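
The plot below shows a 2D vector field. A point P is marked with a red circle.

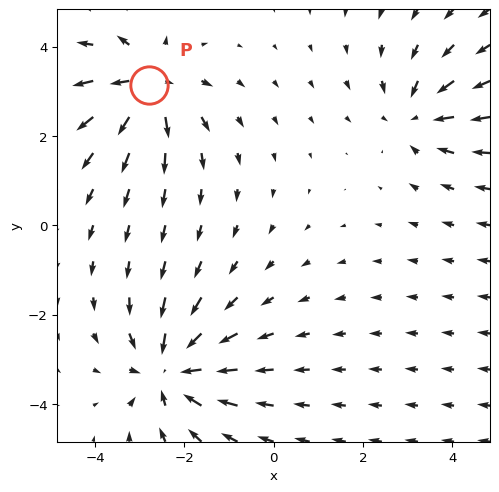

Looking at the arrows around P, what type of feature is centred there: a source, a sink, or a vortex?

At P (-2.8, 3.1) the arrows spread outward. Divergence about +5, curl ≈0 — positive divergence with near-zero curl is a source.

source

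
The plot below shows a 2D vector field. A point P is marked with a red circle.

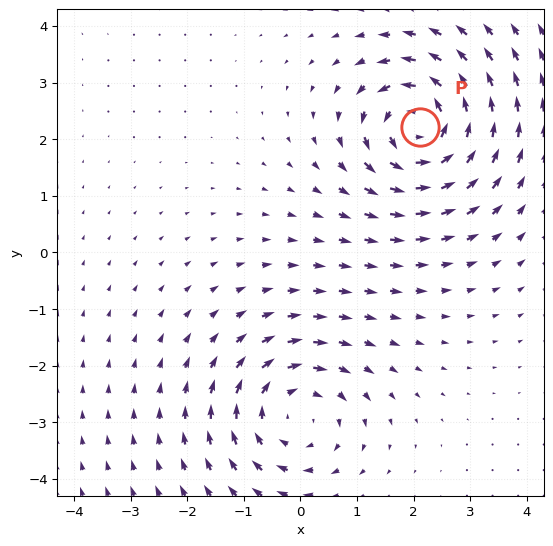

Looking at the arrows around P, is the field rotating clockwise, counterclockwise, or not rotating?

counterclockwise

Near P at (2.1, 2.2) the arrows circulate counterclockwise. The curl (z-component) there is about +7; positive curl means counterclockwise rotation.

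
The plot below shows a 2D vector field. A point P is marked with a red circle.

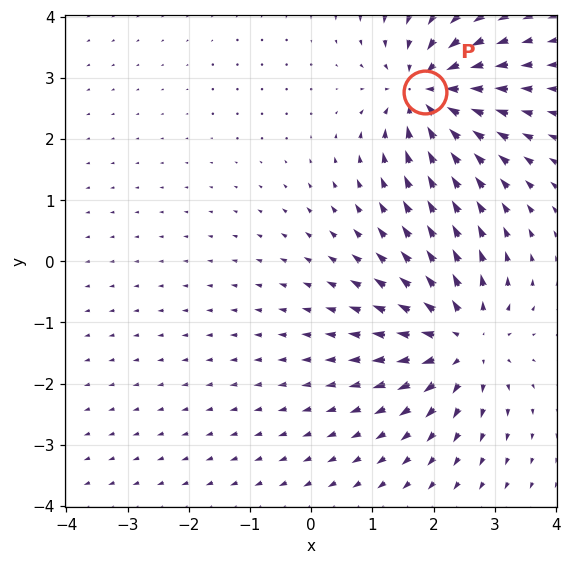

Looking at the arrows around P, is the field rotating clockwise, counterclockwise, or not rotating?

Near P at (1.9, 2.8) the arrows show no circulation. The curl there is ≈0.

not rotating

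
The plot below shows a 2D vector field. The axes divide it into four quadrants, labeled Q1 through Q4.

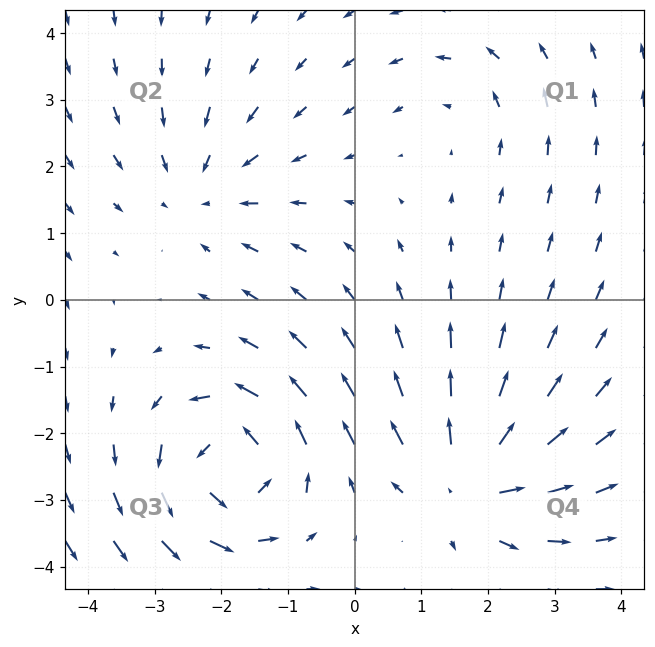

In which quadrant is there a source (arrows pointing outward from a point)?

The source sits at approximately (1.7, -2.7), which lies in quadrant Q4. The divergence there is about +6, positive as expected for a source.

Q4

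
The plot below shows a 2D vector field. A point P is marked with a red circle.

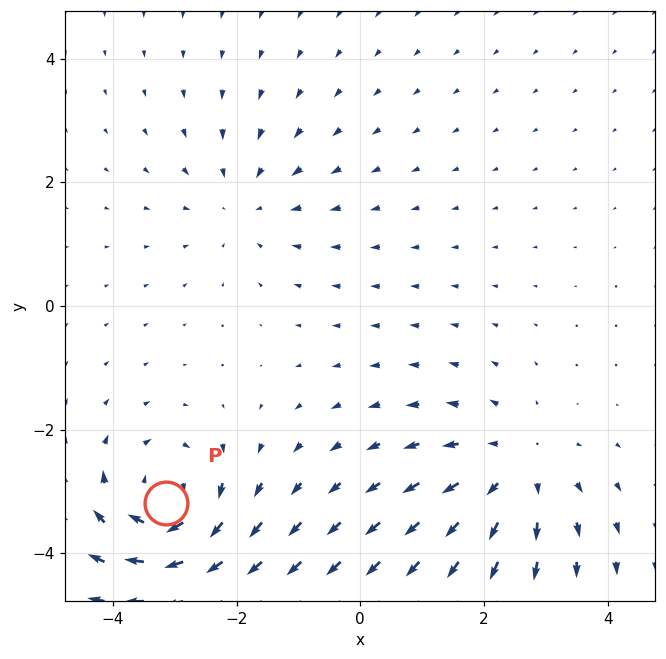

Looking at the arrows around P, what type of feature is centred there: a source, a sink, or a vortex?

At P (-3.1, -3.2) the arrows circulate clockwise. Divergence ≈0, curl about -6 — near-zero divergence with nonzero curl is a vortex.

vortex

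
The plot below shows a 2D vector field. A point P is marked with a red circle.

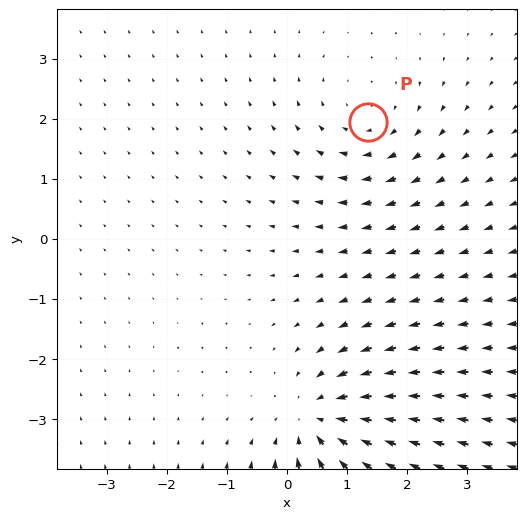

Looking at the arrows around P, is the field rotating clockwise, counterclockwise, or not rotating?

Near P at (1.3, 1.9) the arrows circulate clockwise. The curl (z-component) there is about -2; negative curl means clockwise rotation.

clockwise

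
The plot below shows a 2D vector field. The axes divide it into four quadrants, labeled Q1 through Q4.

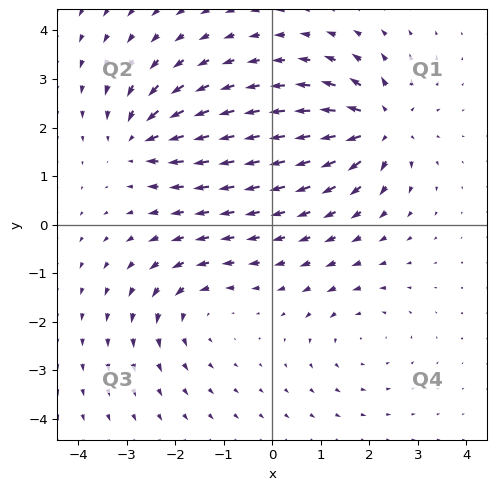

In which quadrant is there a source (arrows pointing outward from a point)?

Q1

The source sits at approximately (2.2, 2.0), which lies in quadrant Q1. The divergence there is about +7, positive as expected for a source.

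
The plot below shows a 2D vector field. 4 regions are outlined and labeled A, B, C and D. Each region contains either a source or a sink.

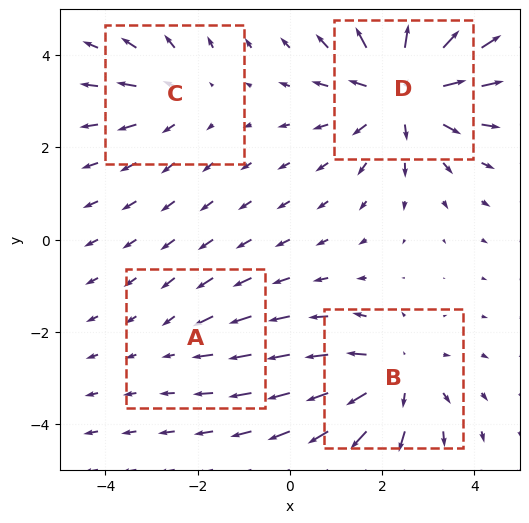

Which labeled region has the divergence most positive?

D

Divergence at each region's feature centre — A: about -2, B: about +4, C: about +3, D: about +6. Region D is most positive.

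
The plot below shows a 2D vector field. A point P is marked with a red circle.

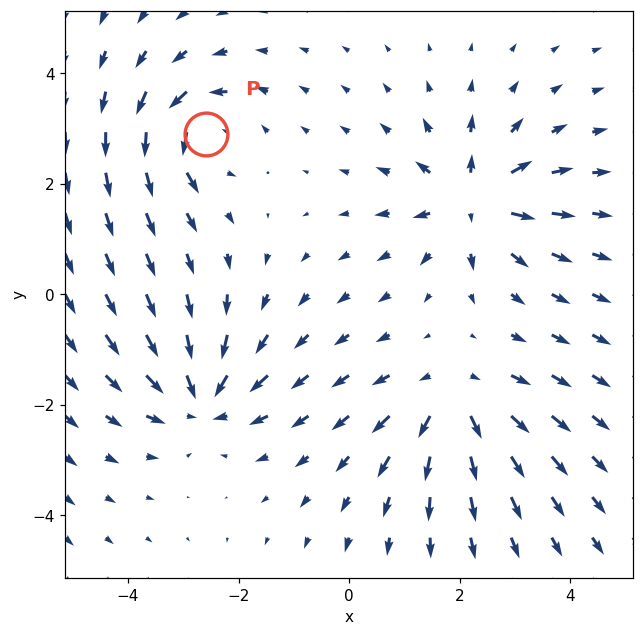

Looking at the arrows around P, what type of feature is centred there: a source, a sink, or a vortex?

vortex

At P (-2.6, 2.9) the arrows circulate counterclockwise. Divergence ≈0, curl about +4 — near-zero divergence with nonzero curl is a vortex.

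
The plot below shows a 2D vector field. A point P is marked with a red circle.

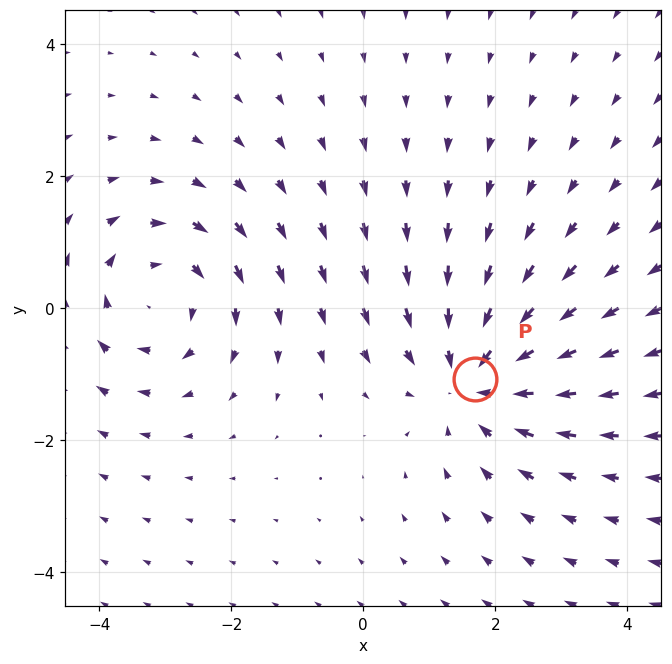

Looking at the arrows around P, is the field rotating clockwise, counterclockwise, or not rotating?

Near P at (1.7, -1.1) the arrows show no circulation. The curl there is ≈0.

not rotating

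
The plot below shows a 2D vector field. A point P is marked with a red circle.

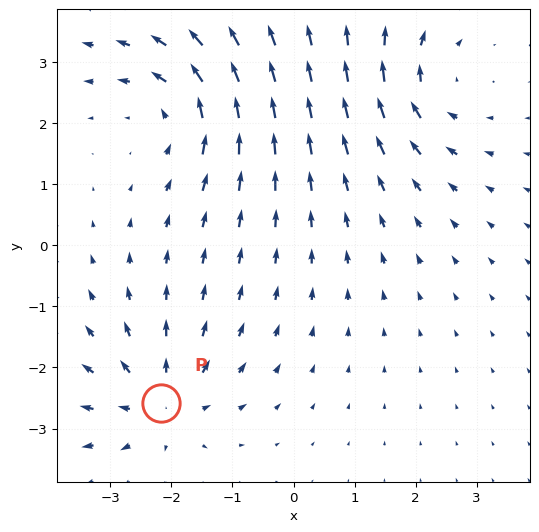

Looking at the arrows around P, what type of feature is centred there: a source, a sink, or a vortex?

At P (-2.2, -2.6) the arrows spread outward. Divergence about +4, curl ≈0 — positive divergence with near-zero curl is a source.

source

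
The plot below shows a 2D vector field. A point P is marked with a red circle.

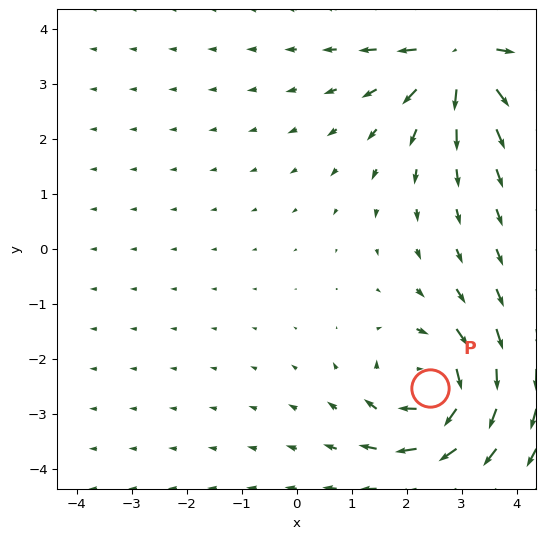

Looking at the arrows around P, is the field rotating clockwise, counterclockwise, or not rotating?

clockwise

Near P at (2.4, -2.5) the arrows circulate clockwise. The curl (z-component) there is about -4; negative curl means clockwise rotation.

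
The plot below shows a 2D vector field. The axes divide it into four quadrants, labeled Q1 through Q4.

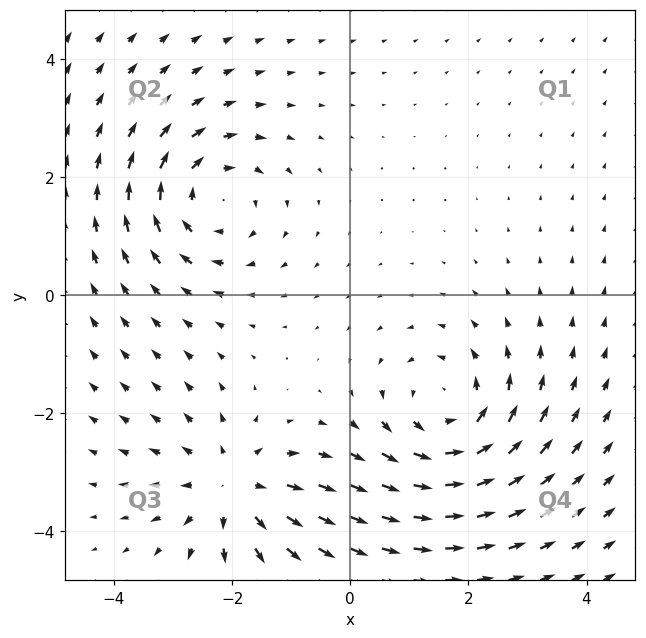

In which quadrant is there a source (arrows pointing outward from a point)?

Q3

The source sits at approximately (-2.0, -3.3), which lies in quadrant Q3. The divergence there is about +4, positive as expected for a source.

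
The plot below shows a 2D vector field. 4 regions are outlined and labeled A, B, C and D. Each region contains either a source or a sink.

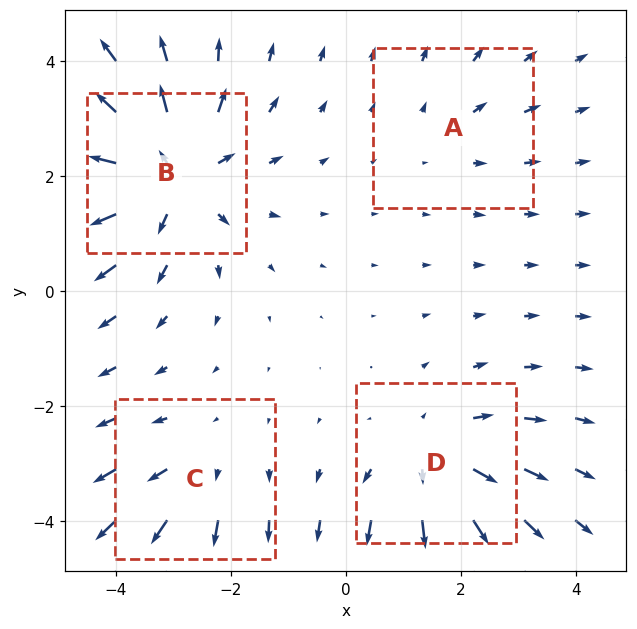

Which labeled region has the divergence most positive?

Divergence at each region's feature centre — A: about +2, B: about +6, C: about +3, D: about +4. Region B is most positive.

B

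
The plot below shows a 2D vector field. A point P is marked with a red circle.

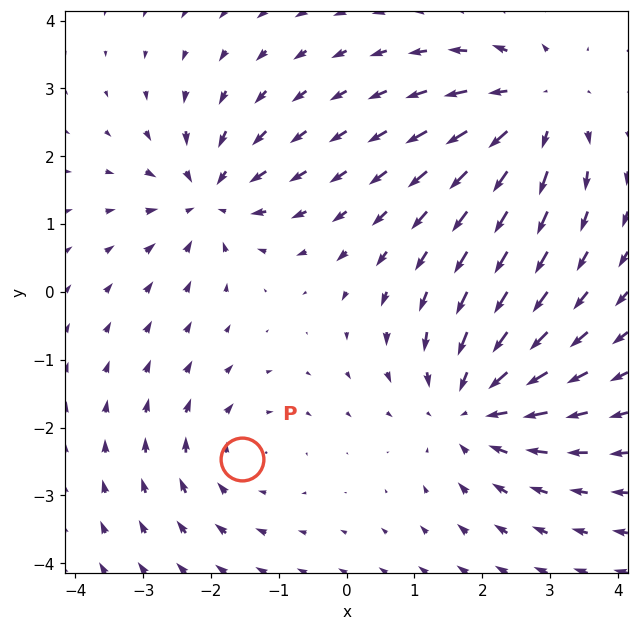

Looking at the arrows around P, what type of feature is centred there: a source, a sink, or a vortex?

At P (-1.5, -2.5) the arrows circulate clockwise. Divergence ≈0, curl about -3 — near-zero divergence with nonzero curl is a vortex.

vortex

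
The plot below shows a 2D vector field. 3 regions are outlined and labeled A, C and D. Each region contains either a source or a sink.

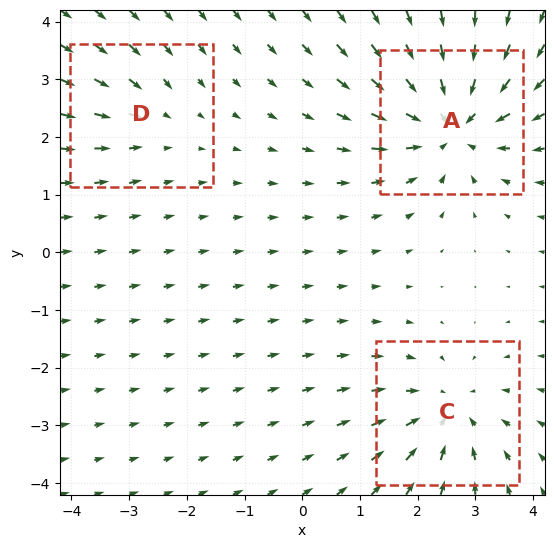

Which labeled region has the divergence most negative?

Divergence at each region's feature centre — A: about -5, C: about -3, D: about -2. Region A is most negative.

A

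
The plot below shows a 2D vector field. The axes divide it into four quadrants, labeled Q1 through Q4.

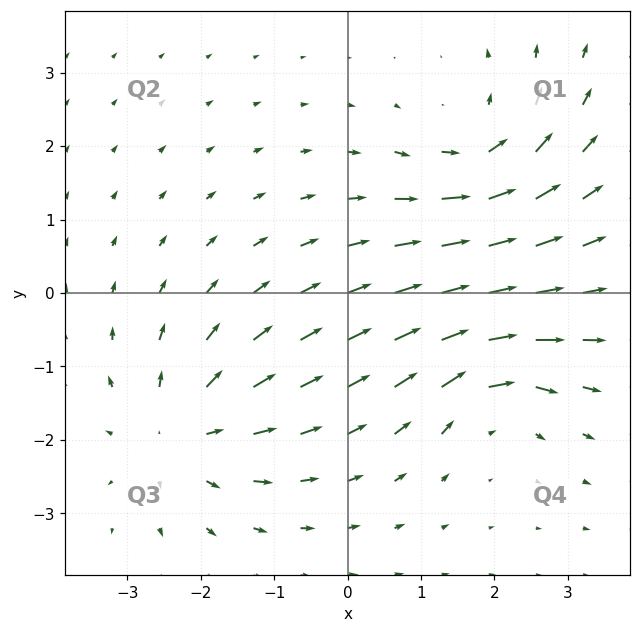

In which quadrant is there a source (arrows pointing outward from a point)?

Q3

The source sits at approximately (-2.3, -1.9), which lies in quadrant Q3. The divergence there is about +4, positive as expected for a source.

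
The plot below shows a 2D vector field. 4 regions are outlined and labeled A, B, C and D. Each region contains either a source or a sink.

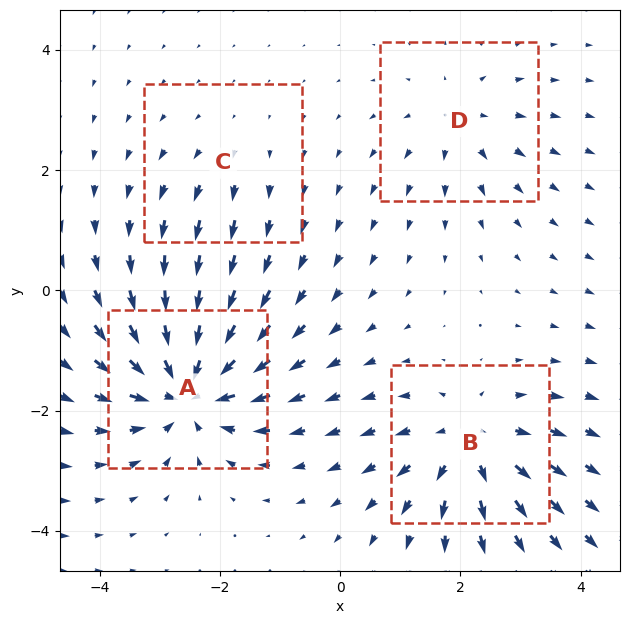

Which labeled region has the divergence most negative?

Divergence at each region's feature centre — A: about -7, B: about +5, C: about +2, D: about +3. Region A is most negative.

A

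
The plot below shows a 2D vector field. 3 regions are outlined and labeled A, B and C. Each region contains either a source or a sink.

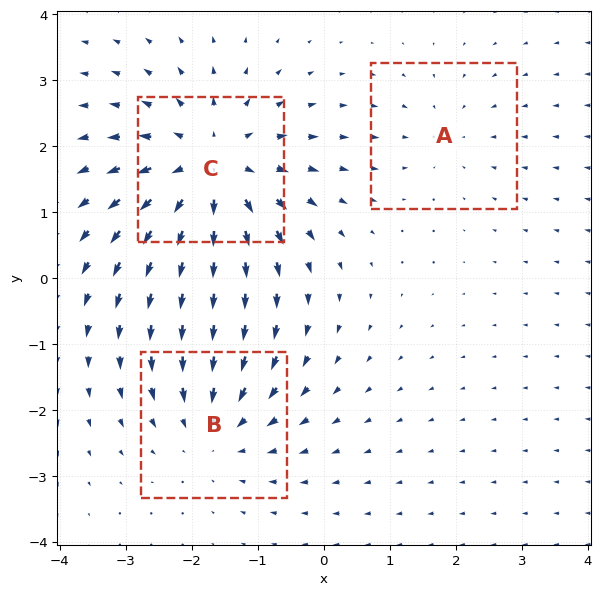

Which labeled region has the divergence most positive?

C

Divergence at each region's feature centre — A: about -2, B: about -3, C: about +4. Region C is most positive.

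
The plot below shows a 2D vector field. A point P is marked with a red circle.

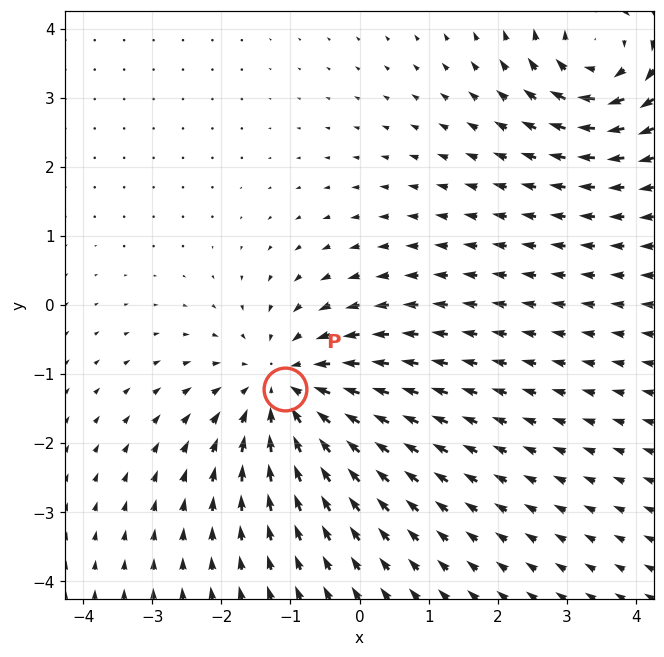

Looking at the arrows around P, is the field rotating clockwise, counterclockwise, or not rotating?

Near P at (-1.1, -1.2) the arrows show no circulation. The curl there is ≈0.

not rotating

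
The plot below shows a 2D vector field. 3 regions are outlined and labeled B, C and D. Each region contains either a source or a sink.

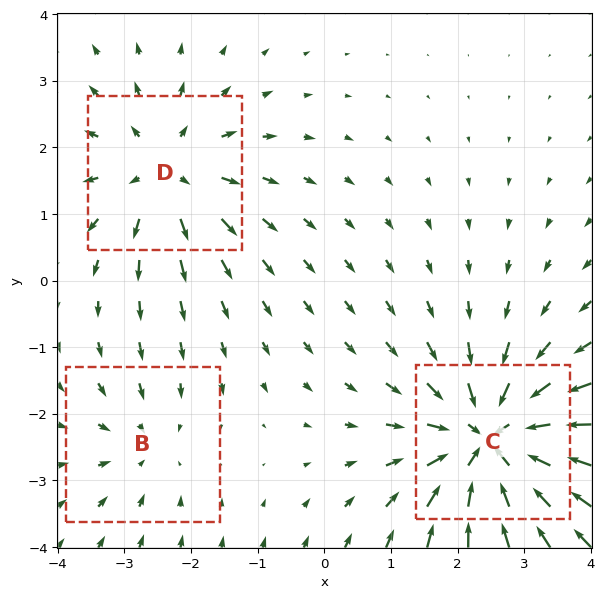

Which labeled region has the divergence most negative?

C

Divergence at each region's feature centre — B: about -2, C: about -5, D: about +3. Region C is most negative.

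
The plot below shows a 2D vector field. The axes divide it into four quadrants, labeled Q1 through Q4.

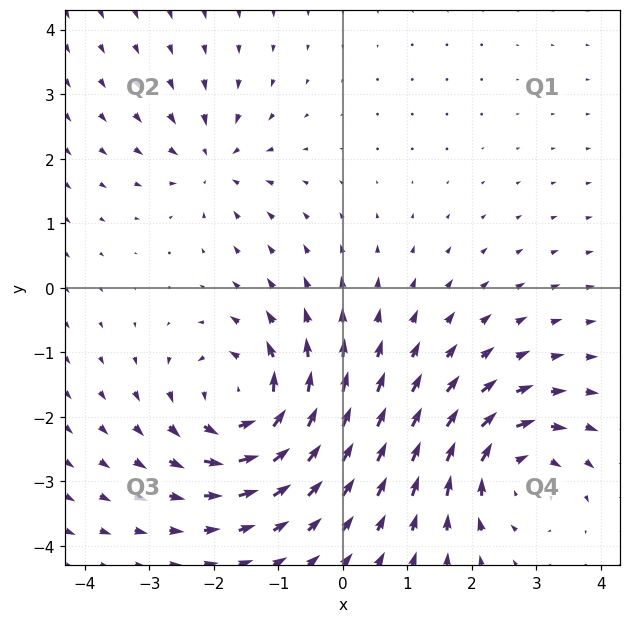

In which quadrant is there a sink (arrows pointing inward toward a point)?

The sink sits at approximately (-2.0, 1.9), which lies in quadrant Q2. The divergence there is about -4, negative as expected for a sink.

Q2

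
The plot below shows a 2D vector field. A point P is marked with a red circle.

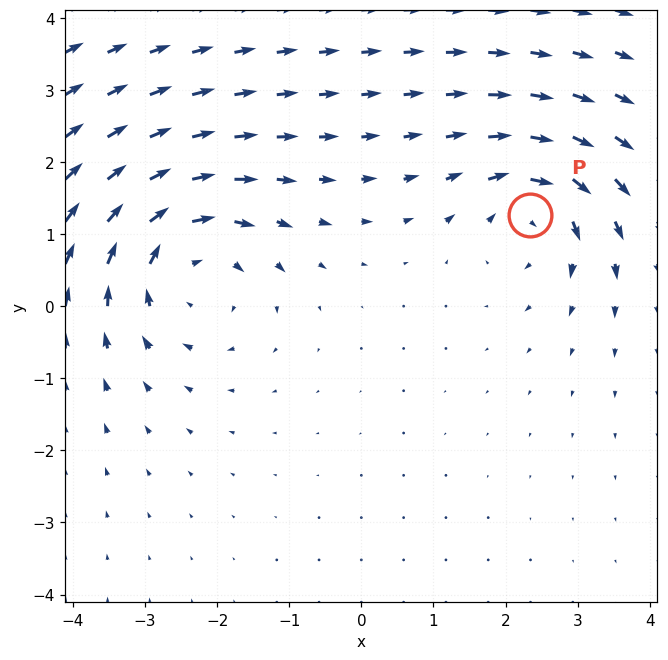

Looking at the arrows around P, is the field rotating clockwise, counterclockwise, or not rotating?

Near P at (2.3, 1.3) the arrows circulate clockwise. The curl (z-component) there is about -5; negative curl means clockwise rotation.

clockwise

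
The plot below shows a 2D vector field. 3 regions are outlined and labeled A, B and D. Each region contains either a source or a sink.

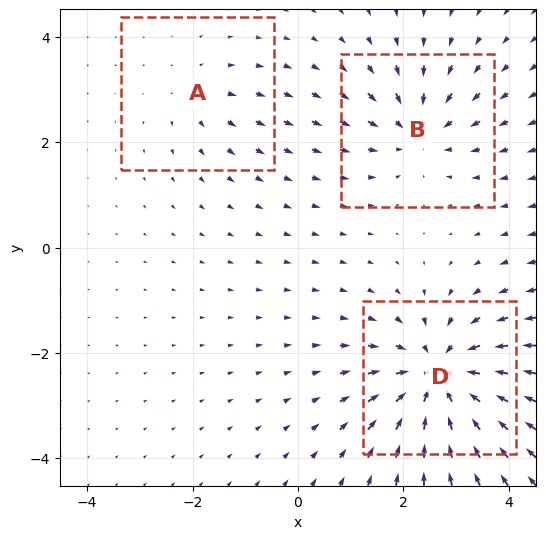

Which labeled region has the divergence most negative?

D

Divergence at each region's feature centre — A: about +2, B: about -3, D: about -5. Region D is most negative.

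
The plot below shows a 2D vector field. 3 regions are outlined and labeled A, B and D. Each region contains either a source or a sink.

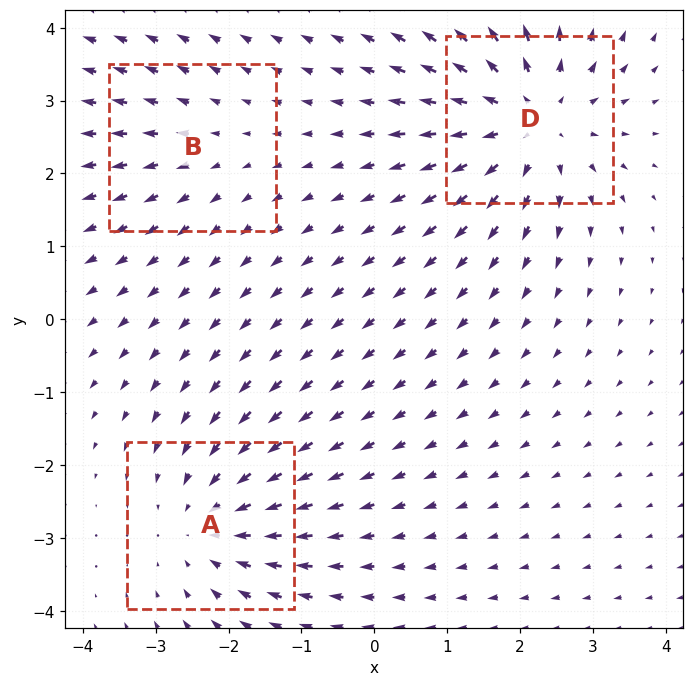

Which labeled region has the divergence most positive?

Divergence at each region's feature centre — A: about -3, B: about +2, D: about +4. Region D is most positive.

D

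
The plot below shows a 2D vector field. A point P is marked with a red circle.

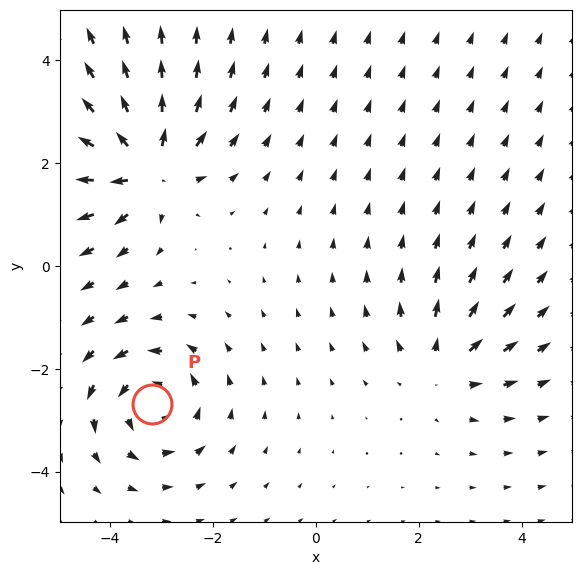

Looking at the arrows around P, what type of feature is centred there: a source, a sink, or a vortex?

At P (-3.2, -2.7) the arrows circulate counterclockwise. Divergence ≈0, curl about +5 — near-zero divergence with nonzero curl is a vortex.

vortex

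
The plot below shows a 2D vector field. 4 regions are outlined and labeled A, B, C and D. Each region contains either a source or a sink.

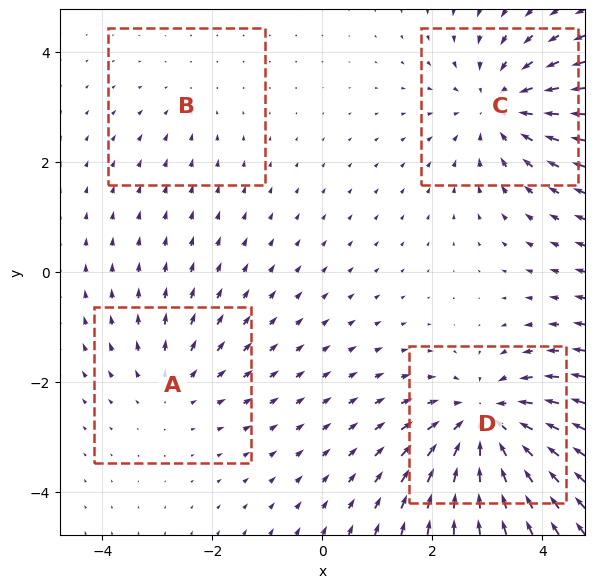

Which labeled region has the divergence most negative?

D

Divergence at each region's feature centre — A: about +3, B: about -2, C: about -4, D: about -6. Region D is most negative.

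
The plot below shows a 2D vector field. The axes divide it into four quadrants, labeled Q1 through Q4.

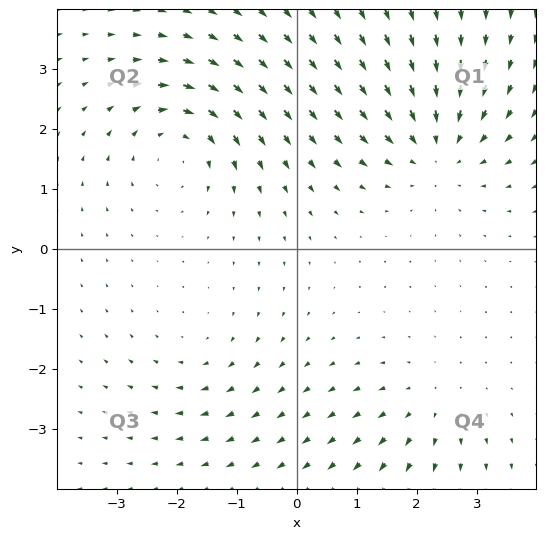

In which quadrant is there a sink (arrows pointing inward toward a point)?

Q1

The sink sits at approximately (2.3, 1.7), which lies in quadrant Q1. The divergence there is about -4, negative as expected for a sink.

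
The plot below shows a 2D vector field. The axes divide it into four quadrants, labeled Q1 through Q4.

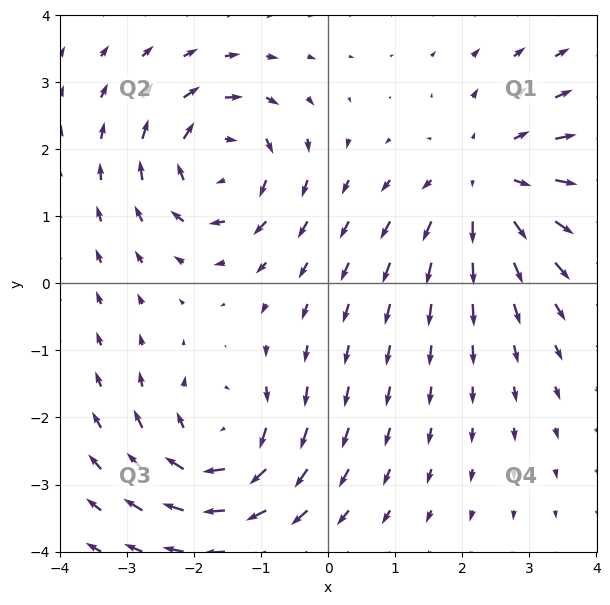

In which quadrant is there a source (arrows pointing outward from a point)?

Q1

The source sits at approximately (2.4, 1.5), which lies in quadrant Q1. The divergence there is about +4, positive as expected for a source.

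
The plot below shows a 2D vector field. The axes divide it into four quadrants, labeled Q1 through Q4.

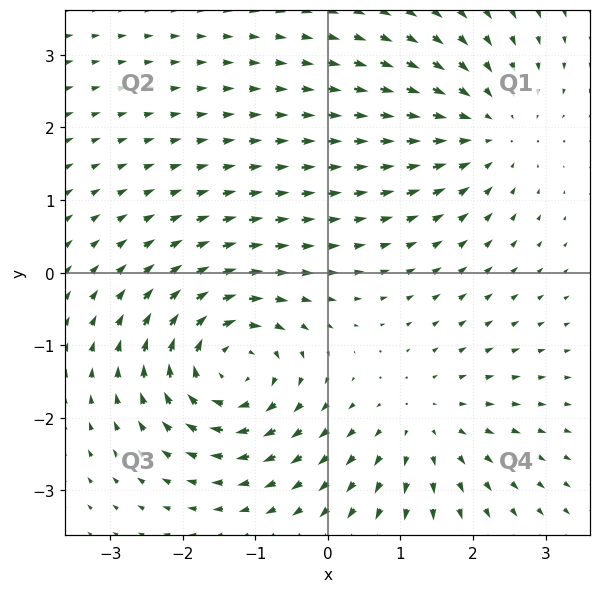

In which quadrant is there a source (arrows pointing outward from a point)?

Q4

The source sits at approximately (1.3, -2.1), which lies in quadrant Q4. The divergence there is about +3, positive as expected for a source.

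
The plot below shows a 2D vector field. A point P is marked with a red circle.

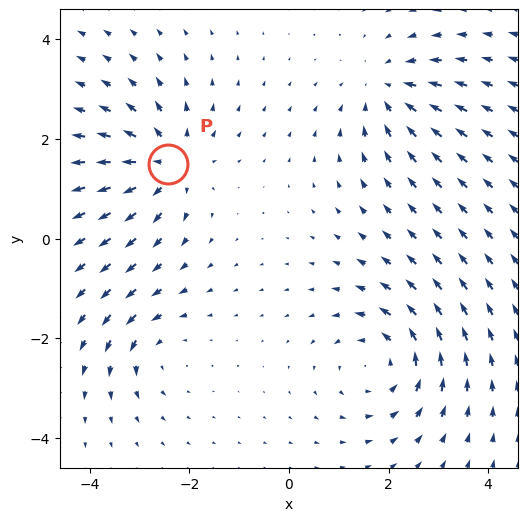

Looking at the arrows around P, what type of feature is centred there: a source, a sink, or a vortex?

At P (-2.4, 1.5) the arrows spread outward. Divergence about +5, curl ≈0 — positive divergence with near-zero curl is a source.

source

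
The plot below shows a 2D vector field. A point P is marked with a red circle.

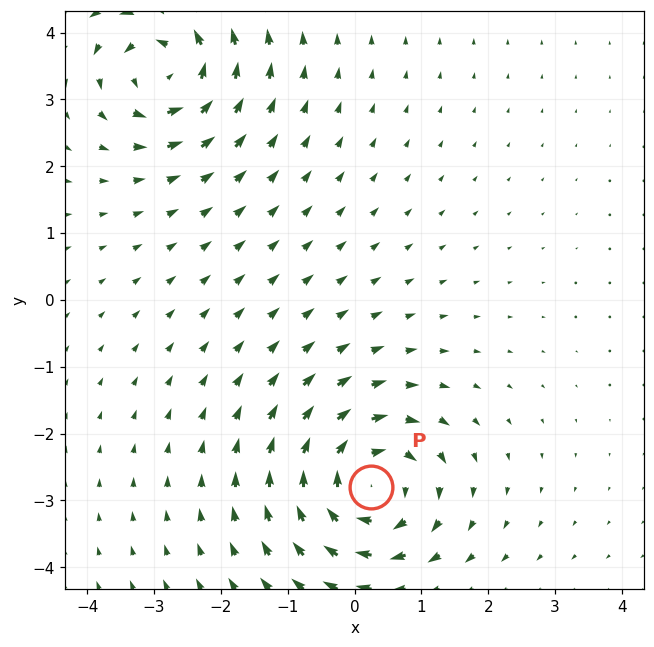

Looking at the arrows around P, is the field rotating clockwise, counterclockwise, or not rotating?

clockwise

Near P at (0.2, -2.8) the arrows circulate clockwise. The curl (z-component) there is about -6; negative curl means clockwise rotation.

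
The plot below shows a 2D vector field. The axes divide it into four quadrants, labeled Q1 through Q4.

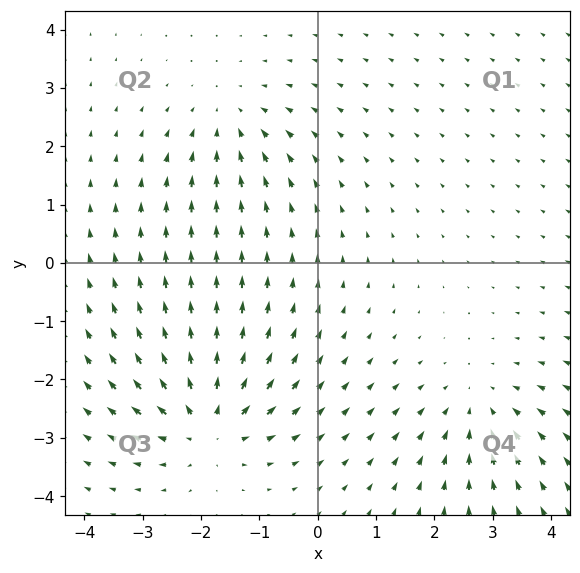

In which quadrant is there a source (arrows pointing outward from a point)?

The source sits at approximately (-1.9, -2.8), which lies in quadrant Q3. The divergence there is about +4, positive as expected for a source.

Q3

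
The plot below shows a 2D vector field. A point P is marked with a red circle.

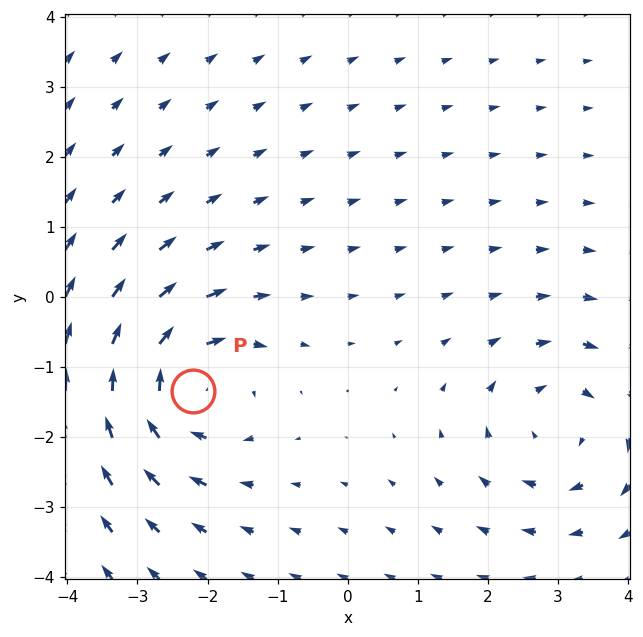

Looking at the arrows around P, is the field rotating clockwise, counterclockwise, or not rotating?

clockwise

Near P at (-2.2, -1.3) the arrows circulate clockwise. The curl (z-component) there is about -4; negative curl means clockwise rotation.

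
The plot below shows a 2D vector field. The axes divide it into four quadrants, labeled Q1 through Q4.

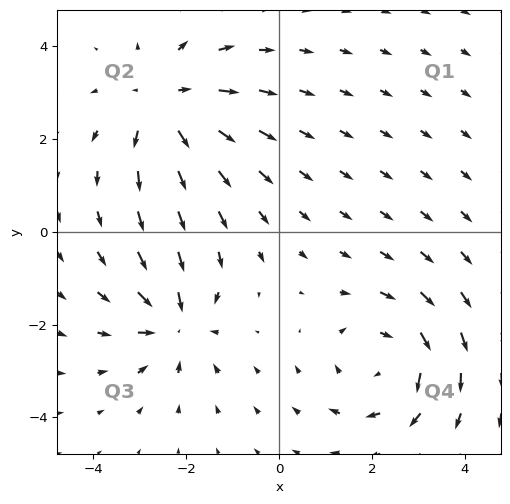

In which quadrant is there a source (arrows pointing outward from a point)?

The source sits at approximately (-2.4, 2.7), which lies in quadrant Q2. The divergence there is about +4, positive as expected for a source.

Q2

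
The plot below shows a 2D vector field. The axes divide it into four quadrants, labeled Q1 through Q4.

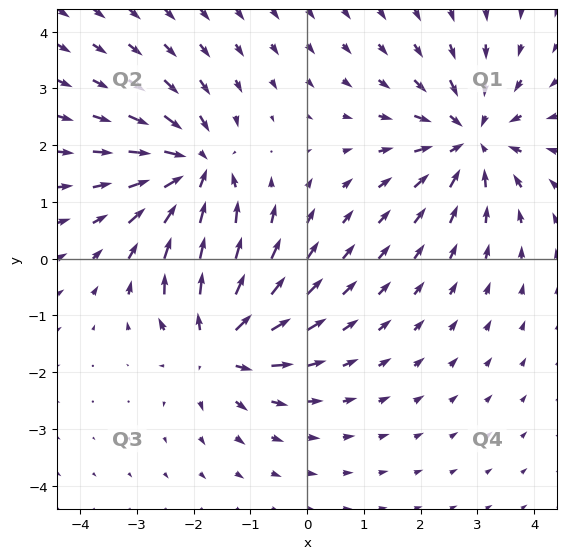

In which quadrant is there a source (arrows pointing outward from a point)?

Q3

The source sits at approximately (-1.6, -1.5), which lies in quadrant Q3. The divergence there is about +6, positive as expected for a source.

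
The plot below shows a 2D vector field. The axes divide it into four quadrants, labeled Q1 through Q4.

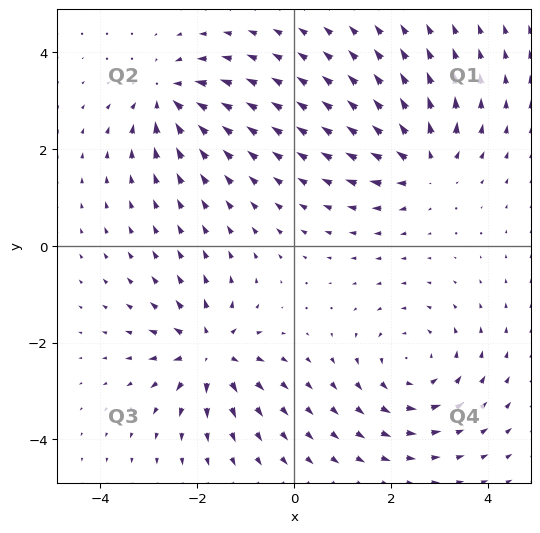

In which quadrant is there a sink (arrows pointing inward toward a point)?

The sink sits at approximately (-2.6, 3.1), which lies in quadrant Q2. The divergence there is about -5, negative as expected for a sink.

Q2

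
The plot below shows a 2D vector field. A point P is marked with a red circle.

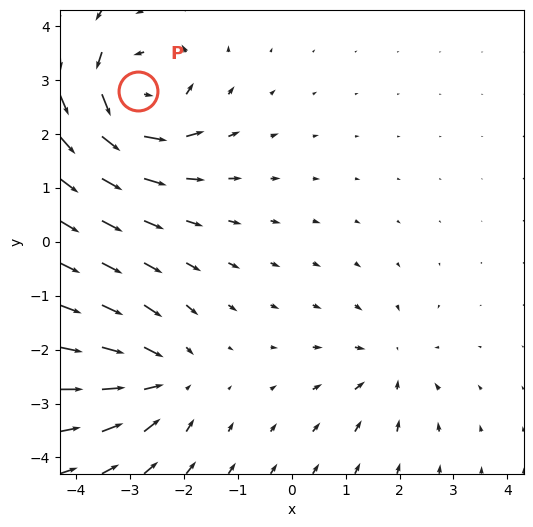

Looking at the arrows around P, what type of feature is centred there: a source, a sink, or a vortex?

vortex

At P (-2.8, 2.8) the arrows circulate counterclockwise. Divergence ≈0, curl about +6 — near-zero divergence with nonzero curl is a vortex.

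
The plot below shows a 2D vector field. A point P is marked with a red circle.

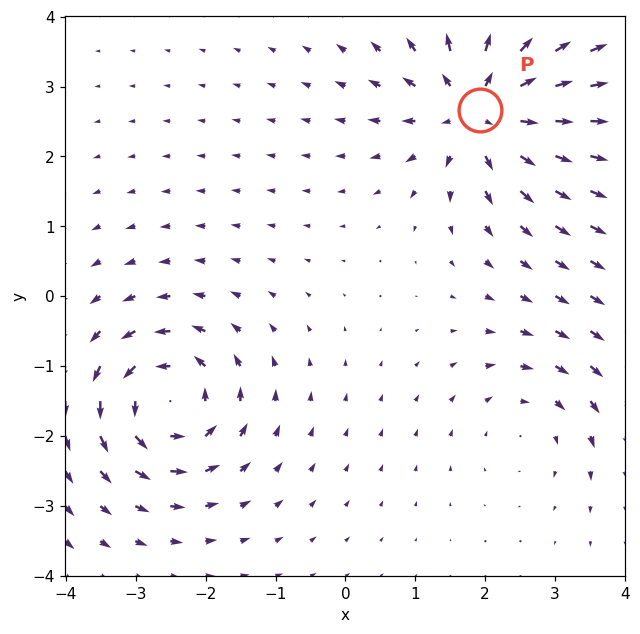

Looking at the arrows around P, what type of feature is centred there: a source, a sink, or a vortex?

source

At P (1.9, 2.7) the arrows spread outward. Divergence about +6, curl ≈0 — positive divergence with near-zero curl is a source.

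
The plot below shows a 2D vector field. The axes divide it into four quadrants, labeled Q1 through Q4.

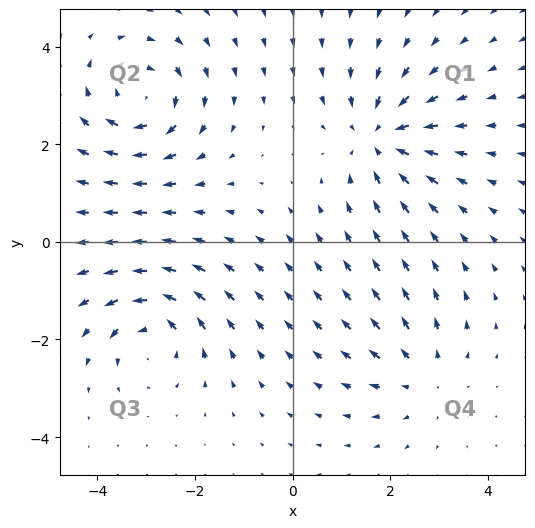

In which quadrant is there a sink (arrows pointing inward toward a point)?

The sink sits at approximately (1.8, 2.1), which lies in quadrant Q1. The divergence there is about -5, negative as expected for a sink.

Q1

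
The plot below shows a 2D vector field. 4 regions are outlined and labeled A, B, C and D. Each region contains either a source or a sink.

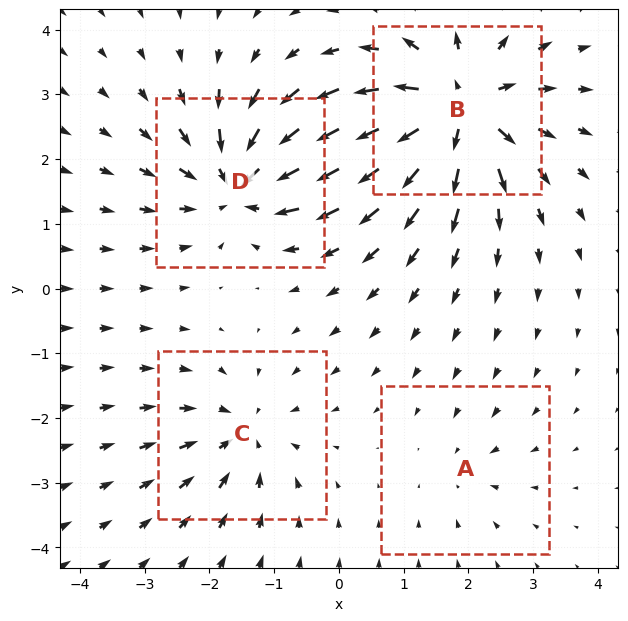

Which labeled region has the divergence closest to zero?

A

Divergence at each region's feature centre — A: about -2, B: about +8, C: about -4, D: about -6. Region A is closest to zero.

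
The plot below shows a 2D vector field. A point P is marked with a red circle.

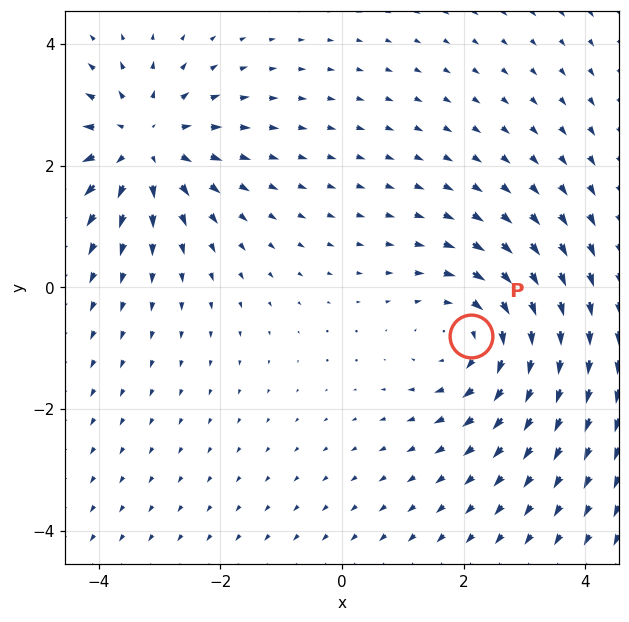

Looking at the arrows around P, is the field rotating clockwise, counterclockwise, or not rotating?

clockwise

Near P at (2.1, -0.8) the arrows circulate clockwise. The curl (z-component) there is about -4; negative curl means clockwise rotation.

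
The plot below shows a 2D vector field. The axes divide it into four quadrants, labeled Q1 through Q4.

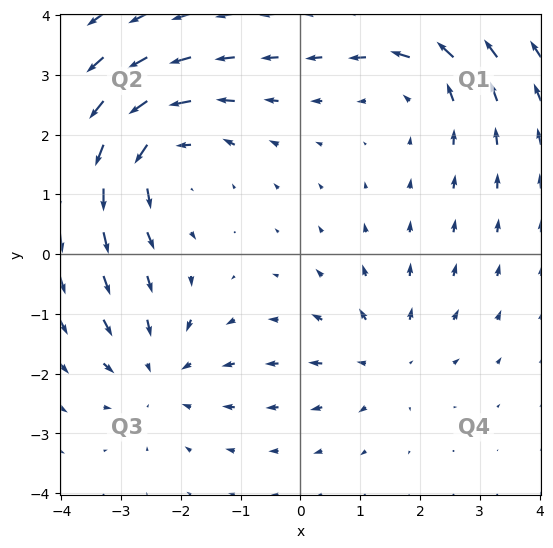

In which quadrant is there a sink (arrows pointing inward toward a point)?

The sink sits at approximately (-2.4, -2.0), which lies in quadrant Q3. The divergence there is about -3, negative as expected for a sink.

Q3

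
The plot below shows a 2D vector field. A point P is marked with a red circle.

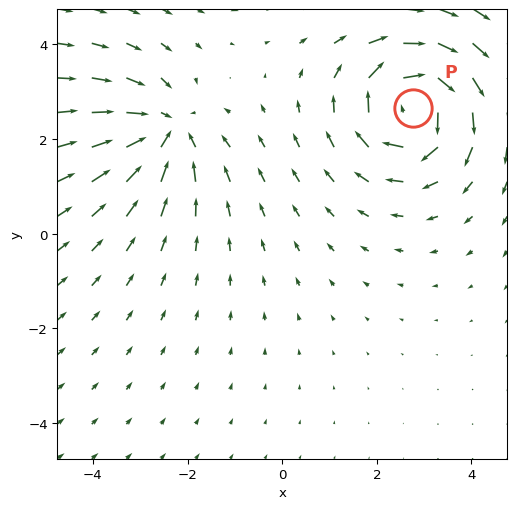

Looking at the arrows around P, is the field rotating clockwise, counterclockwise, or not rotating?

clockwise

Near P at (2.8, 2.7) the arrows circulate clockwise. The curl (z-component) there is about -6; negative curl means clockwise rotation.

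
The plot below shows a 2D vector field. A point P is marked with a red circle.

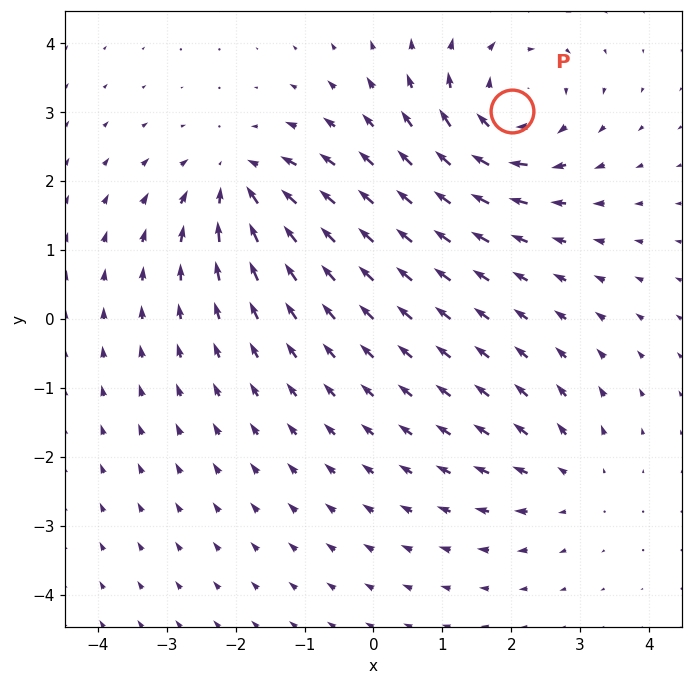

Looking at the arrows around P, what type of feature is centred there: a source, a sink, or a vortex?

At P (2.0, 3.0) the arrows circulate clockwise. Divergence ≈0, curl about -5 — near-zero divergence with nonzero curl is a vortex.

vortex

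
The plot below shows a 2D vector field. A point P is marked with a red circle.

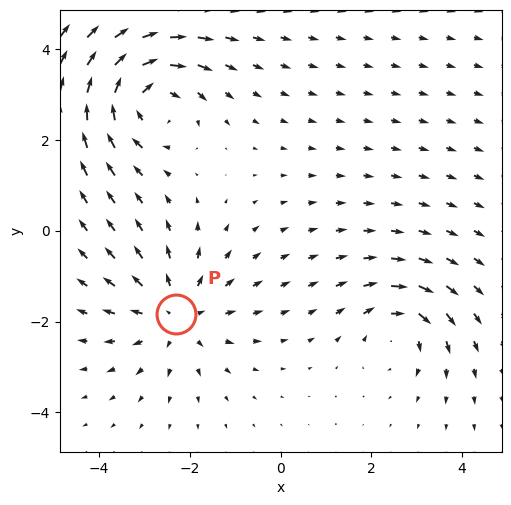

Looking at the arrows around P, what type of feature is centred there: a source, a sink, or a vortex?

source

At P (-2.3, -1.8) the arrows spread outward. Divergence about +3, curl ≈0 — positive divergence with near-zero curl is a source.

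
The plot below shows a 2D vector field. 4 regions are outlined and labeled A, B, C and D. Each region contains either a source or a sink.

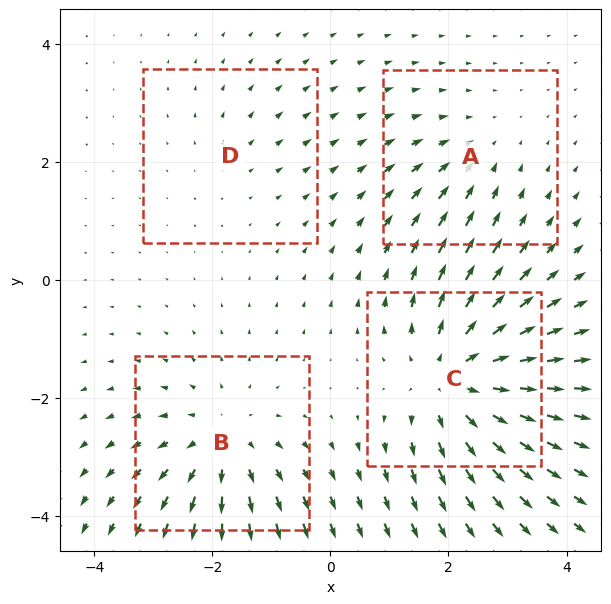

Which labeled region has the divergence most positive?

Divergence at each region's feature centre — A: about -3, B: about +5, C: about +6, D: about +2. Region C is most positive.

C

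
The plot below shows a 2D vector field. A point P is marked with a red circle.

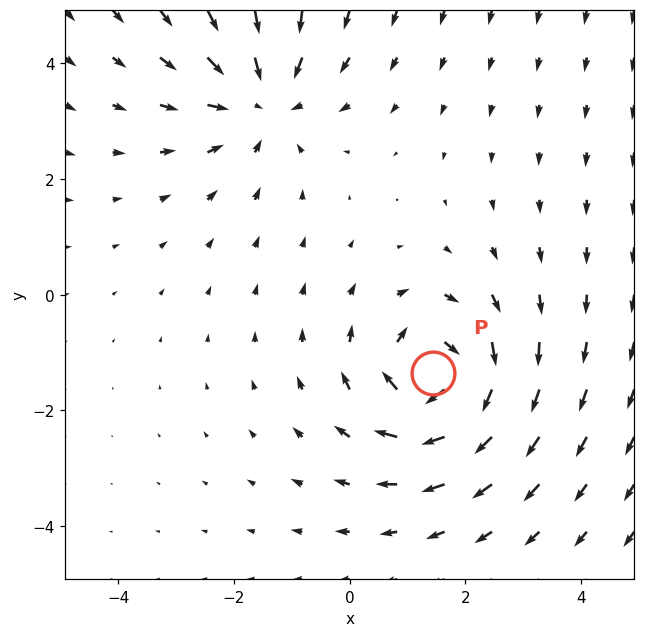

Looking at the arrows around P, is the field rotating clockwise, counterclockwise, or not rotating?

clockwise

Near P at (1.4, -1.4) the arrows circulate clockwise. The curl (z-component) there is about -6; negative curl means clockwise rotation.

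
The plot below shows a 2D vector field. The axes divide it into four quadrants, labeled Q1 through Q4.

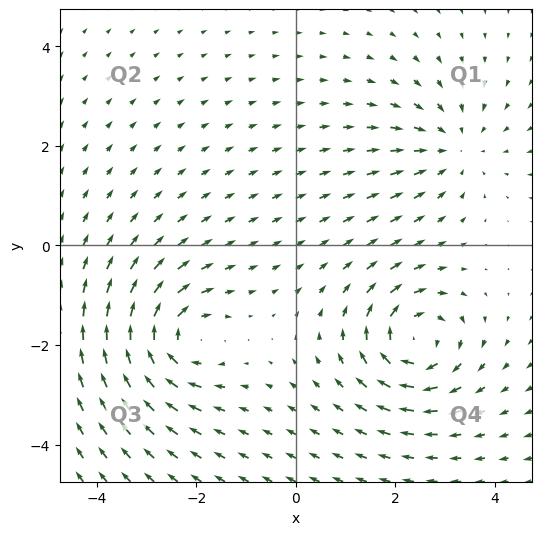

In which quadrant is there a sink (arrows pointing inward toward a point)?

The sink sits at approximately (3.2, 2.0), which lies in quadrant Q1. The divergence there is about -3, negative as expected for a sink.

Q1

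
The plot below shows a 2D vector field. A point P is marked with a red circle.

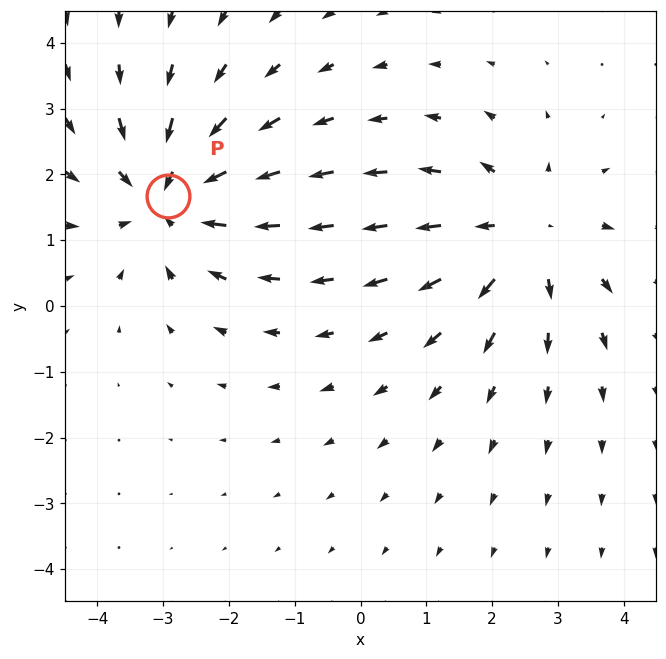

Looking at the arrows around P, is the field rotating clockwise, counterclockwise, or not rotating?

Near P at (-2.9, 1.7) the arrows show no circulation. The curl there is ≈0.

not rotating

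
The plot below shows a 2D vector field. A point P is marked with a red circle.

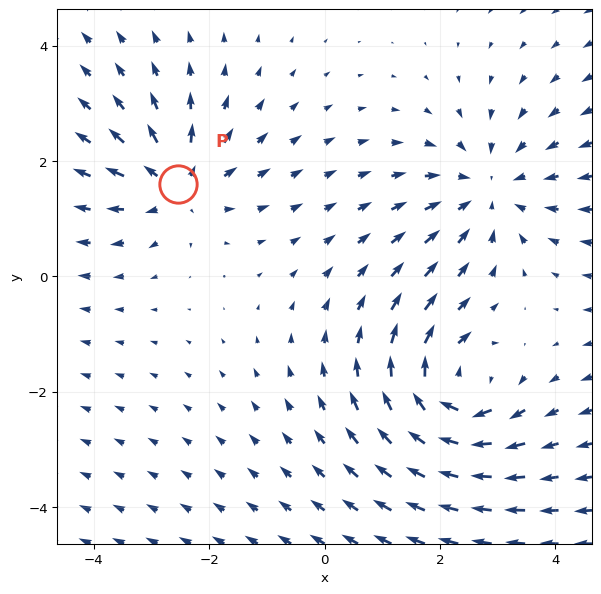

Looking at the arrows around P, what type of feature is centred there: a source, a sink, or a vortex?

source

At P (-2.5, 1.6) the arrows spread outward. Divergence about +4, curl ≈0 — positive divergence with near-zero curl is a source.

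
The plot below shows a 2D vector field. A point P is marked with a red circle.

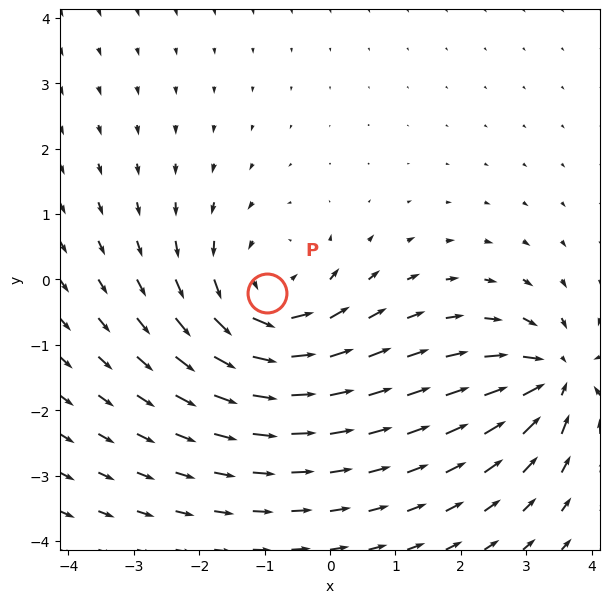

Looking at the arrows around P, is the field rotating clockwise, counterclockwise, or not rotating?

Near P at (-1.0, -0.2) the arrows circulate counterclockwise. The curl (z-component) there is about +3; positive curl means counterclockwise rotation.

counterclockwise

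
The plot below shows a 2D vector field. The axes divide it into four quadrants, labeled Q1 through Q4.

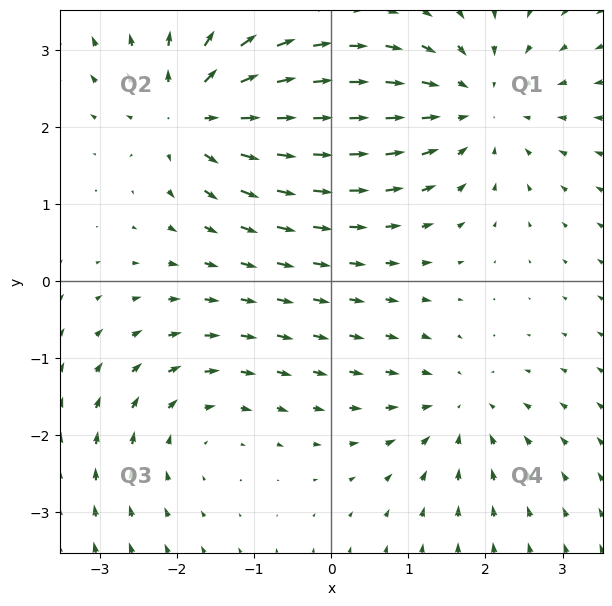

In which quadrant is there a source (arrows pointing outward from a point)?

The source sits at approximately (-1.8, 2.2), which lies in quadrant Q2. The divergence there is about +5, positive as expected for a source.

Q2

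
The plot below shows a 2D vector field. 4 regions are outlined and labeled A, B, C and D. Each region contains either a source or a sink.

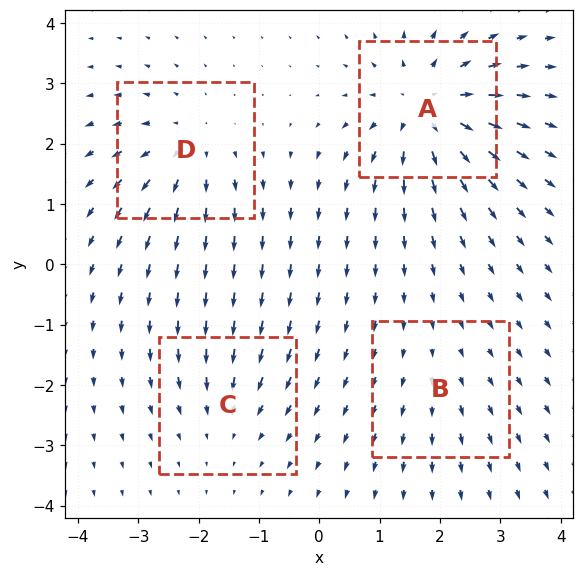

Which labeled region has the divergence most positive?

Divergence at each region's feature centre — A: about +7, B: about +2, C: about -3, D: about +5. Region A is most positive.

A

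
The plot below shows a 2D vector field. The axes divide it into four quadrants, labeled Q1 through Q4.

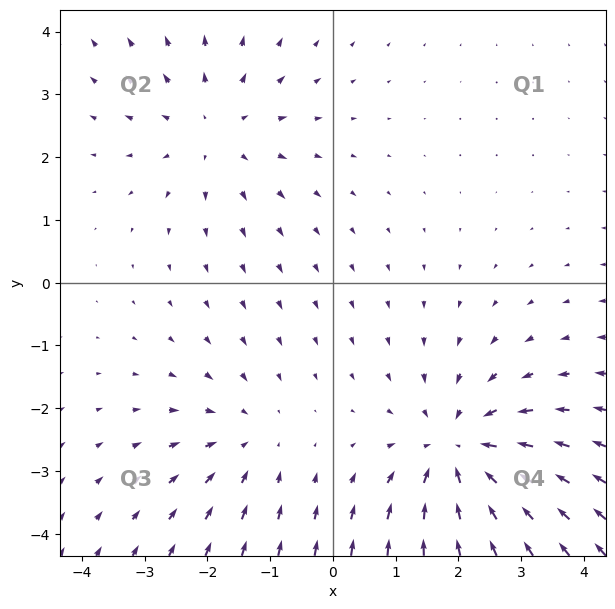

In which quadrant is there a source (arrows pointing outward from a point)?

Q2

The source sits at approximately (-1.9, 2.4), which lies in quadrant Q2. The divergence there is about +3, positive as expected for a source.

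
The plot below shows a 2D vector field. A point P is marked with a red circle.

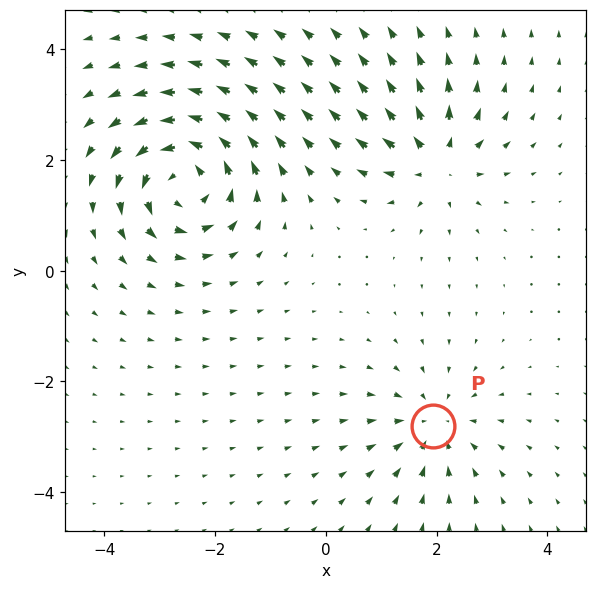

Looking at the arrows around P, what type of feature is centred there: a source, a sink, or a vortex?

sink

At P (1.9, -2.8) the arrows converge inward. Divergence about -3, curl ≈0 — negative divergence with near-zero curl is a sink.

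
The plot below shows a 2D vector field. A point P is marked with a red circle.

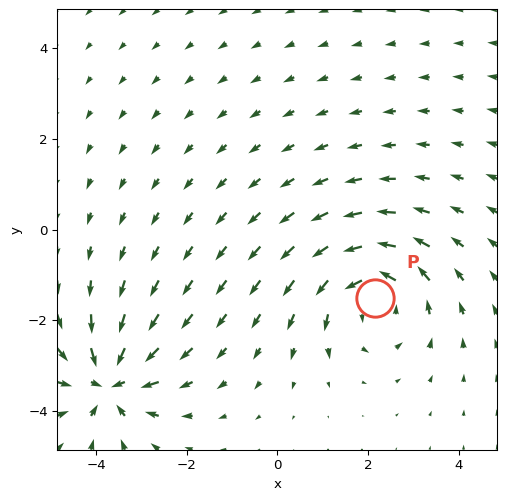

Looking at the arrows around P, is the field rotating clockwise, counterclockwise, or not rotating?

Near P at (2.2, -1.5) the arrows circulate counterclockwise. The curl (z-component) there is about +4; positive curl means counterclockwise rotation.

counterclockwise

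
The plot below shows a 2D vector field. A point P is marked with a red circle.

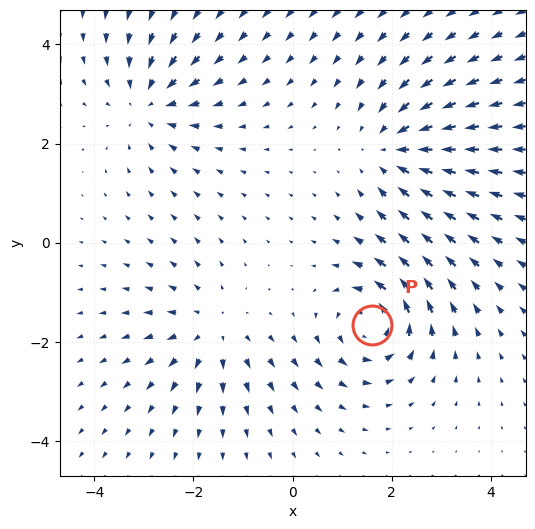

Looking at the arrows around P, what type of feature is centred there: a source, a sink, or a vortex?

At P (1.6, -1.7) the arrows circulate counterclockwise. Divergence ≈0, curl about +5 — near-zero divergence with nonzero curl is a vortex.

vortex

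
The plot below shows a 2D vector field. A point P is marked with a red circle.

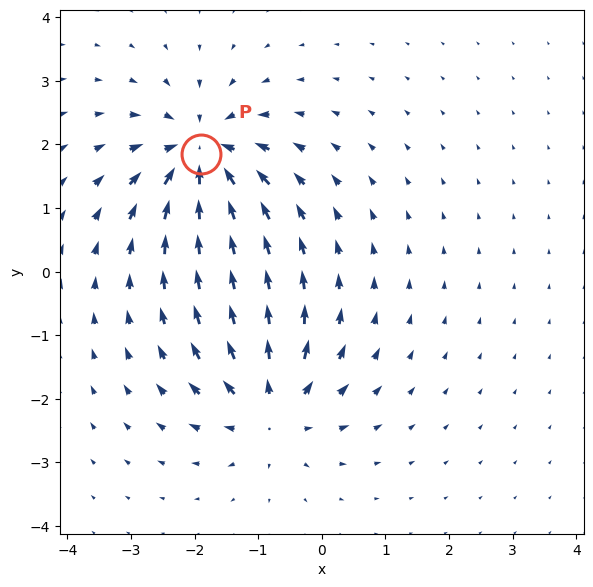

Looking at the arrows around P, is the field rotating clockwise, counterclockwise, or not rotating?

Near P at (-1.9, 1.8) the arrows show no circulation. The curl there is ≈0.

not rotating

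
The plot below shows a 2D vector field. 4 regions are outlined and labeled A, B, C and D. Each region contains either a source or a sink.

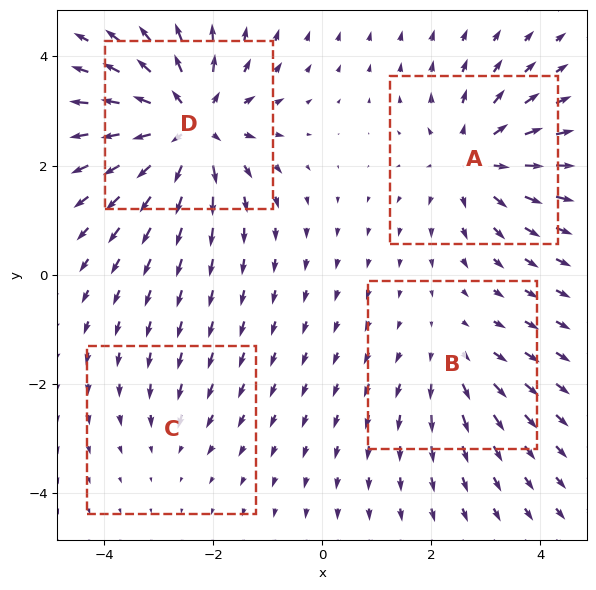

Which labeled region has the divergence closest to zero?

C

Divergence at each region's feature centre — A: about +5, B: about +3, C: about -2, D: about +8. Region C is closest to zero.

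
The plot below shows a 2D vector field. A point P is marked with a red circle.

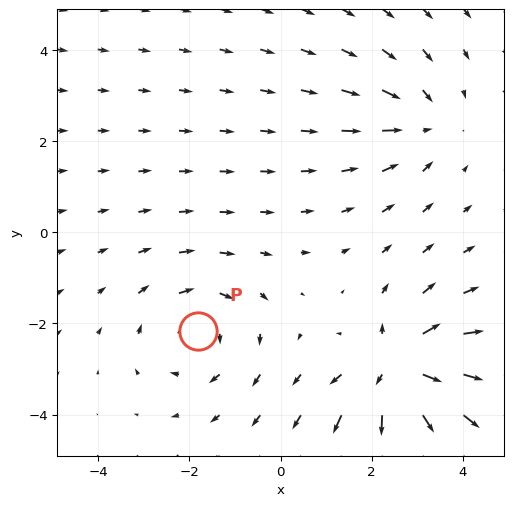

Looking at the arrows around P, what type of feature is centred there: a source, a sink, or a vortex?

vortex

At P (-1.8, -2.2) the arrows circulate clockwise. Divergence ≈0, curl about -3 — near-zero divergence with nonzero curl is a vortex.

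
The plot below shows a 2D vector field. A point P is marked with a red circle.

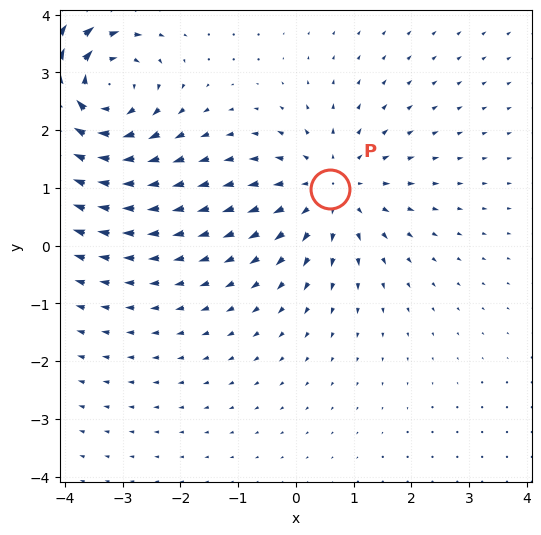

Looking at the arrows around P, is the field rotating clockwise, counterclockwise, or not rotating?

not rotating

Near P at (0.6, 1.0) the arrows show no circulation. The curl there is ≈0.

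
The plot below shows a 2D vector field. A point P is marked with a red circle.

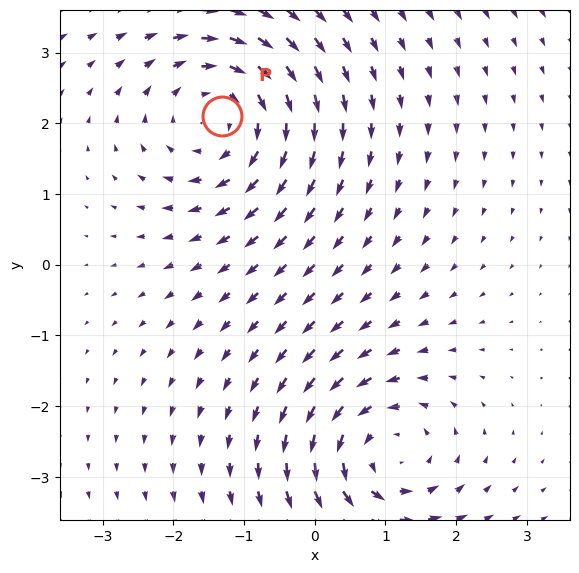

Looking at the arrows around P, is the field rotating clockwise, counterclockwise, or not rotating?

Near P at (-1.3, 2.1) the arrows circulate clockwise. The curl (z-component) there is about -3; negative curl means clockwise rotation.

clockwise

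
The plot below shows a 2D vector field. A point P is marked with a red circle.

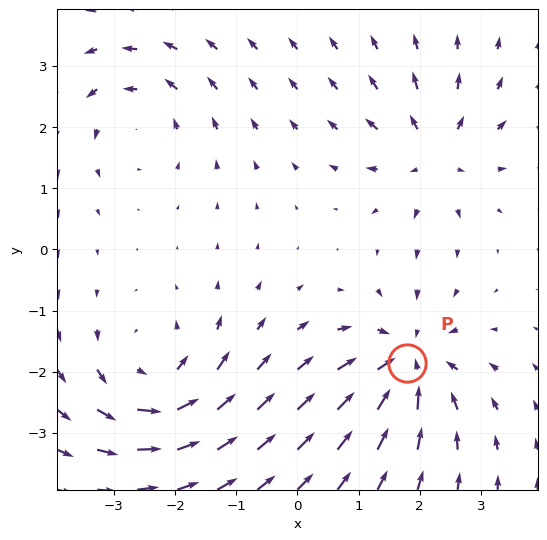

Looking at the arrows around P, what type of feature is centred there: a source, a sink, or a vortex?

sink

At P (1.8, -1.9) the arrows converge inward. Divergence about -5, curl ≈0 — negative divergence with near-zero curl is a sink.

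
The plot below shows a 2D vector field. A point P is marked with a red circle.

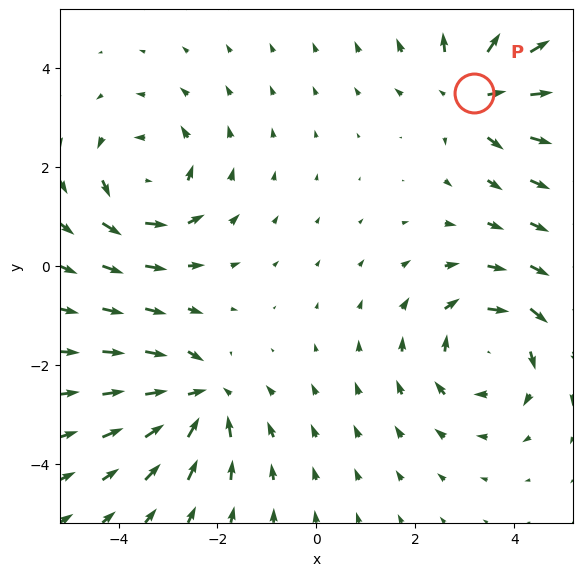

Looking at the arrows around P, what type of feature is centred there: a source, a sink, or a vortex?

At P (3.2, 3.5) the arrows spread outward. Divergence about +4, curl ≈0 — positive divergence with near-zero curl is a source.

source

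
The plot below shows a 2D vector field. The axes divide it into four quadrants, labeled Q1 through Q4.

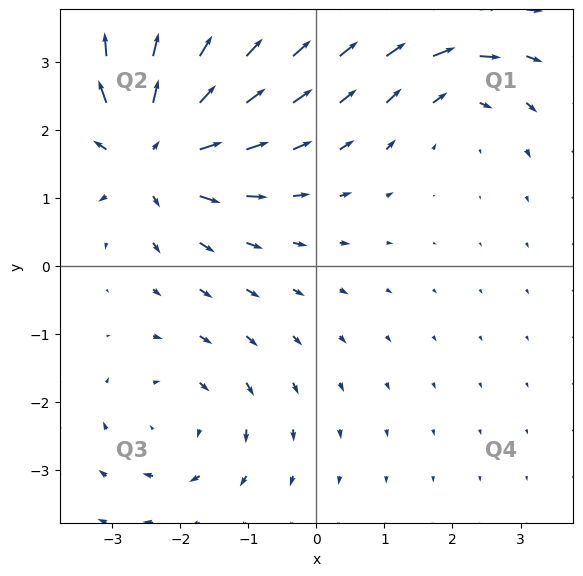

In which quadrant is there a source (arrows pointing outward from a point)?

Q2

The source sits at approximately (-2.4, 1.7), which lies in quadrant Q2. The divergence there is about +6, positive as expected for a source.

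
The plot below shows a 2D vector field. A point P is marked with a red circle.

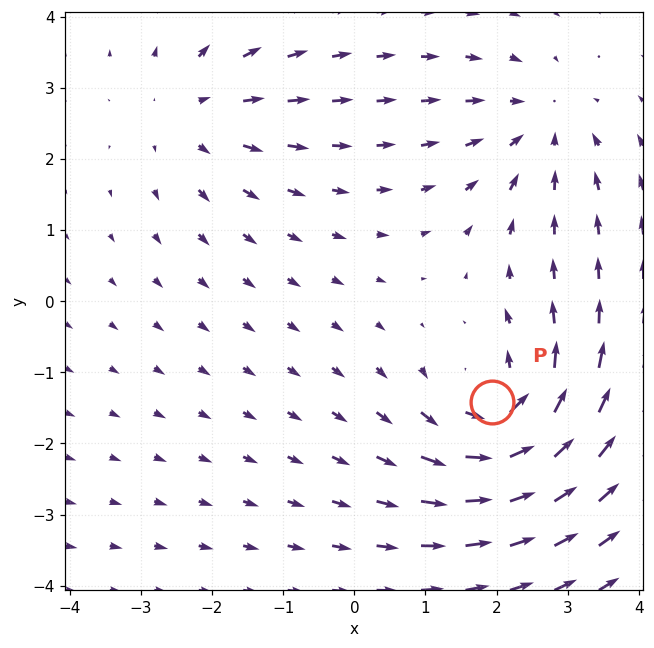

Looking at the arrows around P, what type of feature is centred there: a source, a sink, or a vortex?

vortex

At P (1.9, -1.4) the arrows circulate counterclockwise. Divergence ≈0, curl about +5 — near-zero divergence with nonzero curl is a vortex.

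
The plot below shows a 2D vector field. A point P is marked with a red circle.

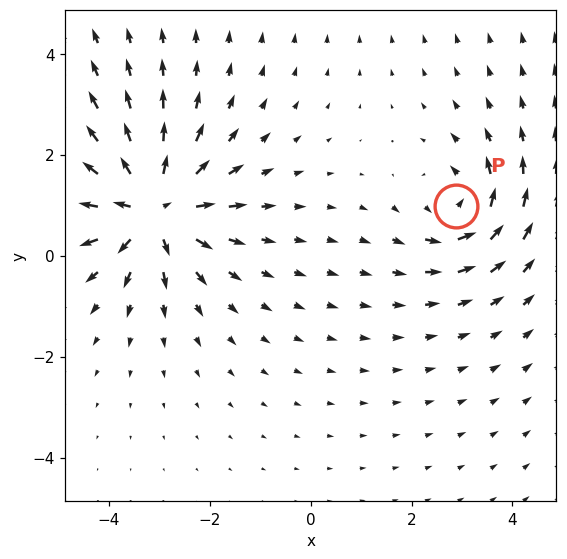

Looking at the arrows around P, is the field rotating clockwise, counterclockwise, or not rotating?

Near P at (2.9, 1.0) the arrows circulate counterclockwise. The curl (z-component) there is about +4; positive curl means counterclockwise rotation.

counterclockwise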